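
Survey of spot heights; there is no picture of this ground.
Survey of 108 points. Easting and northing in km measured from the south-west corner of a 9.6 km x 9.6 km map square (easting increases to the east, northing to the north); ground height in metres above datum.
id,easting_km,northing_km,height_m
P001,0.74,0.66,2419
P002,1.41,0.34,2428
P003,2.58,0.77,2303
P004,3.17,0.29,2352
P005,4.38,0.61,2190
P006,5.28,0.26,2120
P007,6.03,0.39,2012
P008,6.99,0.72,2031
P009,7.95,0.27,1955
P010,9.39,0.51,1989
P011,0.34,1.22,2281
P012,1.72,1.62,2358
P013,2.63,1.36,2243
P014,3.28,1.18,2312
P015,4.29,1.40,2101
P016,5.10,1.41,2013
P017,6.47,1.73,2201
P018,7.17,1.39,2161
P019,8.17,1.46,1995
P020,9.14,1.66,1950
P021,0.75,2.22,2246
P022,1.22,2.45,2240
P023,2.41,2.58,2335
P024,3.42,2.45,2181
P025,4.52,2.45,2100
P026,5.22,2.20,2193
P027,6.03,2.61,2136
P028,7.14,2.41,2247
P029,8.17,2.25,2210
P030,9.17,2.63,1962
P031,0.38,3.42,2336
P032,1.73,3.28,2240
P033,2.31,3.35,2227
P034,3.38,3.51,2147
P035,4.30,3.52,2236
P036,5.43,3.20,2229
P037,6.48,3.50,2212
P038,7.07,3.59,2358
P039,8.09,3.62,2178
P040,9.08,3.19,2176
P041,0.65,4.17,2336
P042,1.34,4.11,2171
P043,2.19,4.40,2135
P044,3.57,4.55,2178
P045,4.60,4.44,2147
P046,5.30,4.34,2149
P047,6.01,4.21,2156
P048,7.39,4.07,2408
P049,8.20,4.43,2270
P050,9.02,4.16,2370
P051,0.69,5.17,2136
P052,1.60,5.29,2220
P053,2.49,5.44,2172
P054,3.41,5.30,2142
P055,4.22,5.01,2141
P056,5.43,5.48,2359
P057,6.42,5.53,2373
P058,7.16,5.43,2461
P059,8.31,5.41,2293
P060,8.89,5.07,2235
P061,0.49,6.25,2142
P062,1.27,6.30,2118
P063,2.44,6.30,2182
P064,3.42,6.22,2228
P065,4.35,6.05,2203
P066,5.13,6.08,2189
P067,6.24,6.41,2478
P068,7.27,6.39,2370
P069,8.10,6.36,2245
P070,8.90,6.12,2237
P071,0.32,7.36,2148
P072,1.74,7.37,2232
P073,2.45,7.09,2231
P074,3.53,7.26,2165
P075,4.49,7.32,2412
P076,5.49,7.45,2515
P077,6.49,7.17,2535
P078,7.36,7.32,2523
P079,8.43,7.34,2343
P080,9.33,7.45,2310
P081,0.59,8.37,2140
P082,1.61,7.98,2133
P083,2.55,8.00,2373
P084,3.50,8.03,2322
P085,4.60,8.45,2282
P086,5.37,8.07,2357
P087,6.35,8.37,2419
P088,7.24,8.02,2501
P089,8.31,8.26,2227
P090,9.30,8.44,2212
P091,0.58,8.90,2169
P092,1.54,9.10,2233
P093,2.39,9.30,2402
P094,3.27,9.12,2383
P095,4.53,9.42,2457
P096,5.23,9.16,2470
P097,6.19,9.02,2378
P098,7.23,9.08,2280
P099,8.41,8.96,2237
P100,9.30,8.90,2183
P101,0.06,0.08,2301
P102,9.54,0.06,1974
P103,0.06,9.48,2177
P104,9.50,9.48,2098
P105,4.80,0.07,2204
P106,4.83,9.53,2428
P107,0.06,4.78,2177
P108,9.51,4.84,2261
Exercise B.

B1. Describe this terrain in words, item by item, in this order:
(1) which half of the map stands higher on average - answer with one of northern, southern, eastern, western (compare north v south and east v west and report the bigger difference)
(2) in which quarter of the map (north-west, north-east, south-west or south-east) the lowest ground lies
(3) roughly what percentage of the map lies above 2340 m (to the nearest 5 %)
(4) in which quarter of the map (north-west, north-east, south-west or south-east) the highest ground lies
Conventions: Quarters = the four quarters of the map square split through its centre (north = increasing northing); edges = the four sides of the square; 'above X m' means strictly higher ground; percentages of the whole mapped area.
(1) Taken as a whole, the northern half is higher than the southern.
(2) The lowest point lies in the south-east quarter of the map.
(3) Ground above 2340 m makes up about 25 % of the sheet.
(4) Look to the north-east quarter for the highest ground.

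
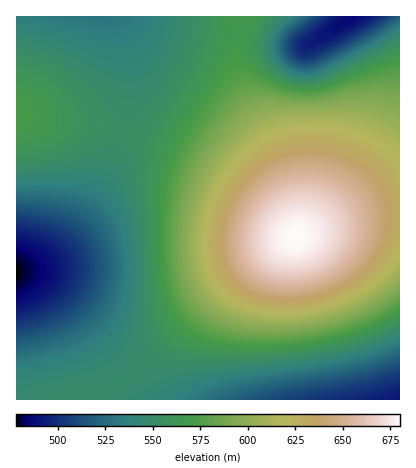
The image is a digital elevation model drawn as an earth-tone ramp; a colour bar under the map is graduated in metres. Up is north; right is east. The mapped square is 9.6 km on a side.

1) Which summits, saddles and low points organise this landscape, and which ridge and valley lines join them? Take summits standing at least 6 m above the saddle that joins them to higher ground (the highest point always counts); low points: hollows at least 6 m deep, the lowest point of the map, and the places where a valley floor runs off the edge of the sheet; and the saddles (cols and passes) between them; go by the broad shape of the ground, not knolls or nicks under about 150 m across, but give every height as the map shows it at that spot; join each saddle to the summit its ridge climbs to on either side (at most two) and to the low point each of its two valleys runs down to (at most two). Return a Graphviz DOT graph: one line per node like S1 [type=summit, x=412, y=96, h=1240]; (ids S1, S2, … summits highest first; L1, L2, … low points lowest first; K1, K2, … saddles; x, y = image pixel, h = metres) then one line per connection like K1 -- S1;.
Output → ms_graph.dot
graph terrain {
  S1 [type=summit, x=296, y=236, h=680];
  S2 [type=summit, x=18, y=116, h=571];
  L1 [type=low, x=18, y=272, h=478];
  L2 [type=low, x=352, y=18, h=487];
  L3 [type=low, x=398, y=400, h=491];
  L4 [type=low, x=96, y=16, h=529];
  K1 [type=saddle, x=238, y=36, h=567];
  K2 [type=saddle, x=120, y=134, h=552];
  K3 [type=saddle, x=126, y=376, h=548];
  K1 -- S1;
  K1 -- L2;
  K1 -- L4;
  K2 -- S1;
  K2 -- S2;
  K2 -- L1;
  K2 -- L4;
  K3 -- S1;
  K3 -- L1;
  K3 -- L3;
}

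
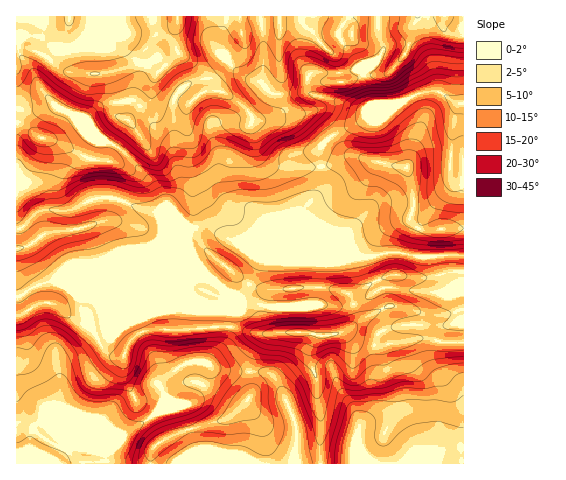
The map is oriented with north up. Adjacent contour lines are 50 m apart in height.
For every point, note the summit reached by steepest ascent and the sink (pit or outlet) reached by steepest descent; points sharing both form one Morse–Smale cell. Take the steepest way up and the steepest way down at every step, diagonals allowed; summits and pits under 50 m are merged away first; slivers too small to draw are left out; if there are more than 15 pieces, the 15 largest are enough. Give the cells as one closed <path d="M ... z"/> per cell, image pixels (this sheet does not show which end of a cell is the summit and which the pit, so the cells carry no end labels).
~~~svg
<path d="M155 77l-5 20-21 21-20 39 2 5 13 4 9 8 0 9-7 20 17 7 15 2 34 16 19 0 20 12 40 15 86 1-6-5-11-16-20-10-15-11 1-6 16-22-1-20-21 2-29-4-10-10-10-29 2-6-1-3-11-12-21-13-14 0-16 11-4 0-22-11-6-6z"/><path d="M279 16l-262 0-1 93 17 1 21-5 33 16 15 19-4 3-4 15 0 17 4 21 27 6 7-14 1-14-9-8-13-4-2-5 20-39 21-21 5-20 3 8 6 6 16 9 10 2 11-9 12-3 4-10 25-24 3-6-2-19 21-7 15 0z"/><path d="M208 227l-16 1-6 9-68 69-12 27-10 4 12 16 8 4 7 0 6-15 8-8 18-5 30 1 46-4 24 7 12 0-5-12 0-16 4-10 5-5 6-1 37-2 33 5 6 9 5 14-2 9 9-7 25-12 38 10 18 0 18-7-1-53-49 1-19-4-27 6-15-3-82 0-40-15z"/><path d="M231 326l-46 4-30-1-11 2-15 11-6 15-7 0-8-4-12-16-14 13-16 8-7 9 1 19-3 19 8 19 1 22 4-1 18-17 15-7 14-15 40-22 2 1 12-12 17-11 14-1 16 9 31 2 4-17 9-18 6-3-19-2z"/><path d="M347 332l-31 4-6 15 0 9 7 21 0 19 3 14 1 50 110 0 10-12 8-3 15-2-1-105-16 1-28-5-41 8-18-4z"/><path d="M312 16l-32 0-1 8-15 0-21 7 2 19-3 6-25 24-4 9-3 1 15 3 24 19 4 7-2 6 10 29 6 8 11 4 43 0-2-16 9-12 37-20 33-14-27 1-8-31-16 7-7 0-3-21-22-25z"/><path d="M435 91l-18 3-84 41-14 15 1 15 2 1 7-1 19-8 13 0 14 5 29 4 4 5 6 29-4 21 7 6 11 4 35-3 1-124-6 0z"/><path d="M361 157l-13 0-26 10 0 19-17 24 3 7 32 18 11 16 6 5 11 2 25-6 21 4 50-1-1-27-35 3-11-4-7-6 4-21-8-32z"/><path d="M202 361l-14 1-9 5-20 18-2-1-25 15-8 2-21 20-15 7-20 18-27-24-8 5-16-4-1 40 134 1 1-12 6-8 11-7 21-7-8-25 6-1 6-4 14-26 2-10z"/><path d="M54 105l-21 5-17 0 0 68 20 7 7 7 5 15 2 3 16 1 33-14-5-22 0-17 4-15 4-3-15-19z"/><path d="M127 203l-7 11-9 6-10 1-25 9-30 3-18 13-11 2-1 29 6 15 2 2 12-8 19-5 76-32 23-3 37-17-22-12-30-9z"/><path d="M24 294l-8 4 0 125 17 4 8-5 23 21 1-19-8-19 2-10 0-23-2-11 6-10 17-12 7-12 0-5-2-4-10 1-5-2-18-14-19 2z"/><path d="M264 372l-15 0 0 26-15 16-10 6-35 10 7 21 33 13 65-1 2-38-18-42-7-9z"/><path d="M444 16l-26 0-5 10-5 22-14 20-9 6-21 1 7 30 28-1 18-10 14-3 8 1 19 12 6-1 0-68-17-3-4-7z"/><path d="M305 332l-26 0-14 2-13 23-3 14 22 3 10 14 15 37-2 38 26 1 0-50-3-14 0-19-7-21 2-16 6-9z"/>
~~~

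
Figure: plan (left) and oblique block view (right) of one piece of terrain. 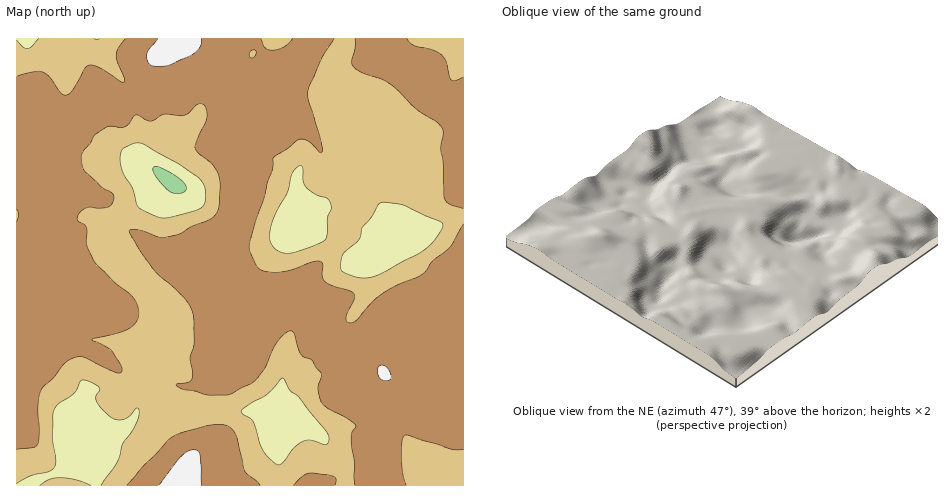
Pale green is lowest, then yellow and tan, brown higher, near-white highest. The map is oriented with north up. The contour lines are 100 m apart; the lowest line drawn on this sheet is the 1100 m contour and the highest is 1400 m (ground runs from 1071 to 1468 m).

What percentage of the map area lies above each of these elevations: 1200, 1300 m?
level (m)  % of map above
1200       89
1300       53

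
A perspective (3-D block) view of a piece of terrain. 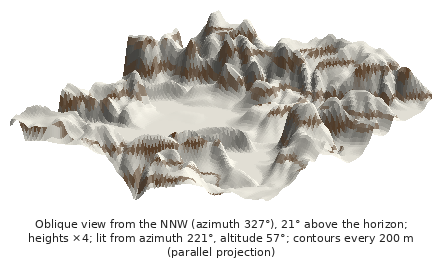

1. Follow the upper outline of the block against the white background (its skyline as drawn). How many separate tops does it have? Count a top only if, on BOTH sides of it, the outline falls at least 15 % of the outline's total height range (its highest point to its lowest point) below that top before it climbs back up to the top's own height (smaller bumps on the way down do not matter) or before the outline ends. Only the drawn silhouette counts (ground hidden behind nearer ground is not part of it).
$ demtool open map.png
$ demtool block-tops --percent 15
2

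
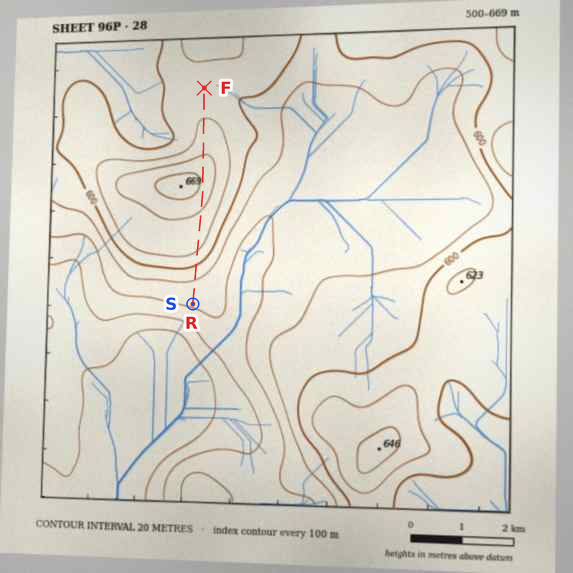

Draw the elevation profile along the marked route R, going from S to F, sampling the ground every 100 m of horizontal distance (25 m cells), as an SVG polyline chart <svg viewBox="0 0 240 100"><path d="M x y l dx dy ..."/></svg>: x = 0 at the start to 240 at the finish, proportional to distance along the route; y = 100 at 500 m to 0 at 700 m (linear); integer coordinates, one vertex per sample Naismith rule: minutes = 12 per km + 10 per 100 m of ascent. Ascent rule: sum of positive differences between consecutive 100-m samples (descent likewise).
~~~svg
<svg viewBox="0 0 240 100"><path d="M0 69l5-2 6-2 5-1 5-2 6-2 5-3 5-3 6-4 5-3 5-4 6-3 5-2 5-2 6-1 5-1 5 0 6-1 5-1 5-1 6-2 5-2 5-2 6-1 5-1 5-1 6 0 5 0 5 2 5 1 6 3 5 2 5 2 6 2 5 2 5 1 6 1 5 0 5 1 6 1 5 2 5 1 6 1 5 0 5 1 6 0"/></svg>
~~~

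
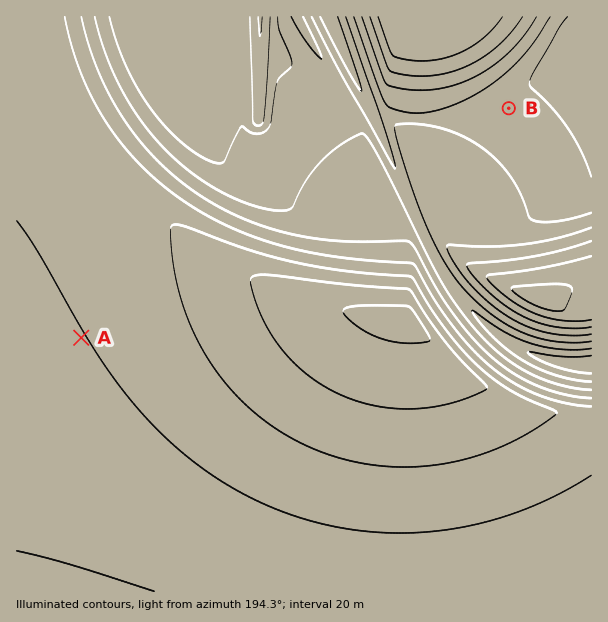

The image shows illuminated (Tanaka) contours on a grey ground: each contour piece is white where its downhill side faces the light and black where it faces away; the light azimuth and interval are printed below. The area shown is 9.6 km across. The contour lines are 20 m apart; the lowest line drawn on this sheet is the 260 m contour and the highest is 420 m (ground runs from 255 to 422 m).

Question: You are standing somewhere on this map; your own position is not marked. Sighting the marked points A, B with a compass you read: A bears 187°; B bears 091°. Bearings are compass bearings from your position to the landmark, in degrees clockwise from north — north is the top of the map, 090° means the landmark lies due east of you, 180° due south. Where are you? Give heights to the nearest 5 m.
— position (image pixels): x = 110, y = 101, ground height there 335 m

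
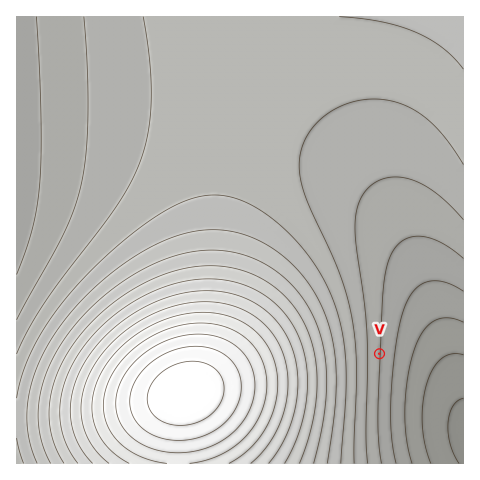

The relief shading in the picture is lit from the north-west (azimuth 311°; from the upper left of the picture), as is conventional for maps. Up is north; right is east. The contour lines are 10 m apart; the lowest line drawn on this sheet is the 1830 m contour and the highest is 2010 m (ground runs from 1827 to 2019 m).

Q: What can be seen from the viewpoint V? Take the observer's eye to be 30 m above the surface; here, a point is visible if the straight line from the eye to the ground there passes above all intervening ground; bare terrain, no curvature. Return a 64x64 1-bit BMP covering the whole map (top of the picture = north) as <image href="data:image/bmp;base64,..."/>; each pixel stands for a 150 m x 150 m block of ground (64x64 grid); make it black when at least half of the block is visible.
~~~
<image width="64" height="64" href="data:image/bmp;base64,Qk0+AgAAAAAAAD4AAAAoAAAAQAAAAEAAAAABAAEAAAAAAAACAAATCwAAEwsAAAIAAAAAAAAA////AAAAAAAAAAAAAH///wAAAAAAf///AAAAAAD///8AAAAAAf///wAAAAAD////AAAAAAf///8AAAAAD////wAAAAAf////AAAAAD////8AAAAAf////wAAAAB/////AAAAAH////8AAAAAf////wAAAAB/////AAAAAH////8AAAAAf////wAAAAA/////AAAAAD////8AAAAAH////wAAAAAP////AAAAAAf///8AAAAAA////wAAAAAB////AAAAAAH///8AAAAAAP///wAAAAAAf///AAAAAAB///8AAAAAAD///wAAAAAAP///AAAAAAA///8AAAAAAD///wAAAAAAf///AAAAAAB///8AAAAAAH///wAAAAAA////AAAAAAH///8AAAAAAf///wAAAAAD////AAAAAAf///8AAAAAB////wAAAAAP////AAAAAB////8AAAAAP////wAAAAA/////AAAAAH////8AAAAA/////wAAAAH/////AAAAAf////8AAAAD/////wAAAAf/////AAAAD/////8AAAAP/////wAAAB//////AAAAP/////8AAAA//////wAAAD//////AAAAf/////8AAAB//////wAAAH//////AAAAf/////8AAAB//////wAAAP//////AAAA//////8AAAD//////w=="/>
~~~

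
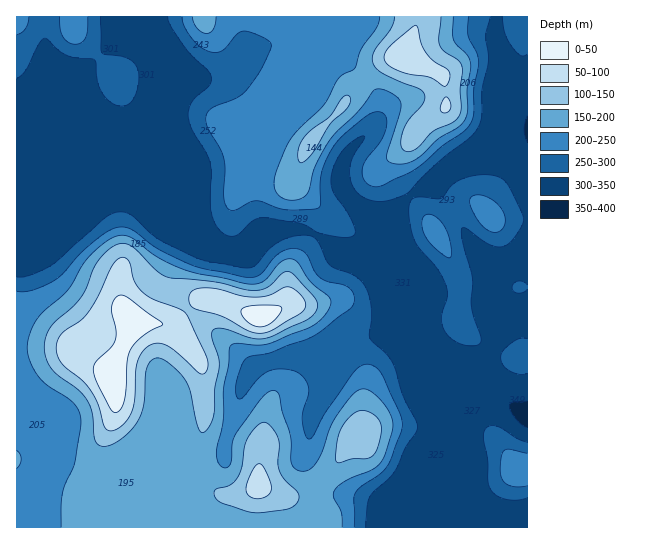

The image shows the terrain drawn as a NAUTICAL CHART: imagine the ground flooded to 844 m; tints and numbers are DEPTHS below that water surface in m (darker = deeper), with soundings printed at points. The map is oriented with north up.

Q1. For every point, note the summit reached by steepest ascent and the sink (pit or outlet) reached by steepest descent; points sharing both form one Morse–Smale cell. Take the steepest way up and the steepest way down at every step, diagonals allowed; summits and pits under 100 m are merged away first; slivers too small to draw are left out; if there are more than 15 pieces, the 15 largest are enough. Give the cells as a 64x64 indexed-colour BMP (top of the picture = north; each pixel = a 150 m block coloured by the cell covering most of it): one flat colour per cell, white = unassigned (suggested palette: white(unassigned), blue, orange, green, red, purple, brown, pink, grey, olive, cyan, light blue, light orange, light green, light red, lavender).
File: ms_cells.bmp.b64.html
<image width="64" height="64" href="data:image/bmp;base64,Qk12CAAAAAAAAHYAAAAoAAAAQAAAAEAAAAABAAQAAAAAAAAIAAATCwAAEwsAABAAAAAAAAAA////ALR3HwAOf/8ALKAsACgn1gC9Z5QAS1aMAMJ34wB/f38AIr28AM++FwDox64AeLv/AIrfmACWmP8A1bDFABEREREREREREREREREREREREREREREREREREREzMzMzERERERERERERERERERERERERERERERERERERETMzMzMRERERERERERERERERERERERERERERERERERERMzMzMxEREREREREREREREREREREREREREREREREREREzMzMzERERERERERERERERERERERERERERERERERERETMzMzMRERERERERERERERERERERERERERERERERERERMzMzMxEREREREREREREREREREREREREREREREREREREzMzMzERERERERERERERERERERERERERERERERERERETMzMzMRERERERERERERERERERERERERERERERERERERMzMzMxEREREREREREREREREREREREREREREREREREREzMzMzERERERERERERERERERERERERERERERERERERETMzMzMRERERERERERERERERERERERERERERERERERERMzMzMxEREREREREREREREREREREREREREREREREREREzMzMzERERERERERERERERERERERERERERERERERERETMzMzMRERERERERERERERERERERERERERERERERERERMzMzMREREREREREREREREREREREREREREREREREREREzMzMRERERERERERERERERERERERERERERERERERERERMxERERERERERERERERERERERERERERERERERERERERERERERERERERERERERERERERERERERERERERERERERERERERERERERERERERERERERERERERERERERERERERERERERERERERERERERERERERERERERERERERERERERERERERERERERERERERERERERERERERERERERERERERERERERERERERERERERERERERERERERERERERERERERERERERERERERERERERERERERERERERERERERERERERERERERERERERERERERERERERERERERERERERERERERERERERERERERERERERERERERERERERERERERERERERERERERERERERERERERERERERERERERERERERERERERERERERERERERERERERERERERERERERERERERERERERERERERERERERERERERERERERERERERERERERERERERERERERERERERERERERERERERERERERERERERERERERERERERERERERERERERERERERERERERERERERERERERERERERERERERERERERERERERERERERERERERERERERERERERERERERERERERERERERERERERERERERERERERERERERERERERERERERERERERERERERERERERERERERERIREREREREREREREREREREREREREREREREREREREREiIhEREREREREREREREREREREREREREREREREREREREiIiIREREREREREREREREREREREREREREiIiIhEREREiIiIhERERERERERERERERERERERERERIiIiIiIiIiIiIiIiIiEREREREREREREREREREREREiIiIiIiIiIiIiIiIiIiIRERERERERERERERERERERIiIiIiIiIiIiIiIiIiIiIhERERERERERIiIiIiIiIiIiIiIiIiIiIiIiIiIiIiIiEREREREREREiIiIiIiIiIiIiIiIiIiIiIiIiIiIiIiIhERERERERESIiIiIiIiIiIiIiIiIiIiIiIiIiIiIiIiIhERERERERIiIiIiIiIiIiIiIiIiIiIiIiIiIiIiIiIiIhEREREREiIiIiIiIiIiIiIiIiIiIiIiIiIiIiIiIiIiIRERERESIiIiIiIiIiIiIiIiIiIiIiIiIiIiIiIiIiIiERERERIiIiIiIiIiIiIiIiIiIiIiIiIiIiIiIiIiIiIiEREREiIiIiIiIiIiIiIiIiIiIiIiIiIiIiIiIiIiIiIiERESIiIiIiIiIiIiIiIiIiIiIiIiIiIiIiIiIiIiIiIhERIiIiIiIiIiIiIiIiIiIiIiIiIiIiIiIiIiIiIiIiIREiIiIiIiIiIiIiIiIiIiIiIiIiIiIiIiIiIiIiIiIhESIiIiIiIiIiIiIiIiIiIiIiIiIiIiIiIiIiIiIiIiERIiIiIiIiIiIiIiIiIiIiIiIiIiIiIiIiIiIiIiIiIREiIiIiIiIiIiIiIiIiIiIiIiIiIiIiIiIiIiIiIiIRESIiIiIiIiIiIiIiIiIiIiIiIiIiIiIiIiIiIiIiIhERIiIiIiIiIiIiIiIiIiIiIiIiIiIiIiIiIiIiIiIiEREiIiIiIiIiIiIiIiIiIiIiIiIiIiIiIiIiIiIiIiIhESIiIiIiIiIiIiIiIiIiIiIiIiIiIiIiIiIiIiIiIiERIiIiIiIiIiIiIiIiIiIiIiIiIiIiIiIiIiIiIiIiIREiIiIiIiIiIiIiIiIiIiIiIiIiIiIiIiIiIiIiIiIRESIiIiIiIiIiIiIiIiIiIiIiIiIiIiIiIiIiIiIiIhERIiIiIiIiIiIiIiIiIiIiIiIiIiIiIiIiIiIiIiIiEREiIiIiIiIiIiIiIiIiIiIiIiIiIiIiIiIiIiIiIiIRESIiIiIiIiIiIiIiIiIiIiIiIiIiIiIiIiIiIiIiIhER"/>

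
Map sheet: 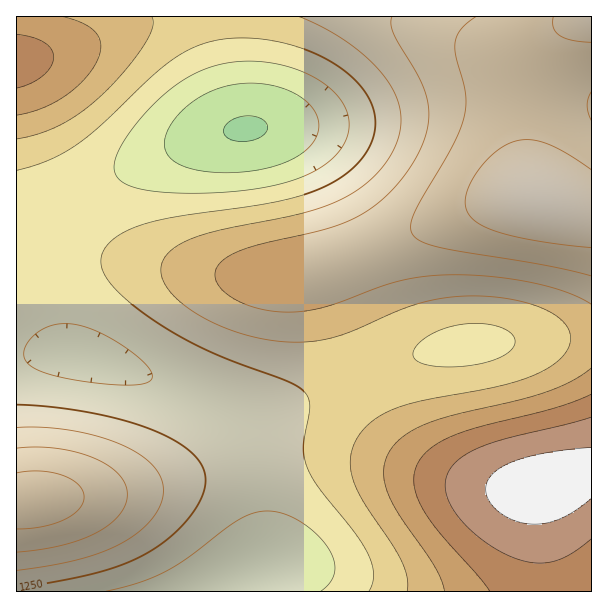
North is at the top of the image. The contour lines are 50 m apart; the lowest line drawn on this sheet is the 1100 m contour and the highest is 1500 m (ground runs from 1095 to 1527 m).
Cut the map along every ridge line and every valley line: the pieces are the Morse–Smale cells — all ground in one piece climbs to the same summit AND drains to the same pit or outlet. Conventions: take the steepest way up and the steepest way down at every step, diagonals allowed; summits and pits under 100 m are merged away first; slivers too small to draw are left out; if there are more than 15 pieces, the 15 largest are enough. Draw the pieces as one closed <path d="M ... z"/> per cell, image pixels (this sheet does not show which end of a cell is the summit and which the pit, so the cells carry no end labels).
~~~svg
<path d="M591 16l-366 0-1 14 8 53 8 36 4 9-2 2-9 0-26 6-55 21-80 39-7 4-11 13-4 12 0 50 6 52 8 21 7 6 28 6 53 18 79 34 12 3 14 0 36-11 94-40 45-14 63-8 96-5z"/><path d="M591 337l-28 0-108 9-35 8-33 10-87 38-34 12-23 1-18-6 17 20 6 15 10 39 7 57-1 27-27 11-5 7 0 6 359 1z"/><path d="M65 352l-49 4 0 235 215 1 1-7 5-7 26-10 2-5 0-23-7-57-10-39-12-24-17-14-48-21-72-25z"/><path d="M224 16l-207 0-1 190 29 0 15-4 69-34 56-24 40-12 17-2 2-2-4-9-8-36z"/><path d="M63 200l-18 6-29 1 1 148 28-3 25 1-6-5-4-9-5-21-5-43 0-50 5-15z"/>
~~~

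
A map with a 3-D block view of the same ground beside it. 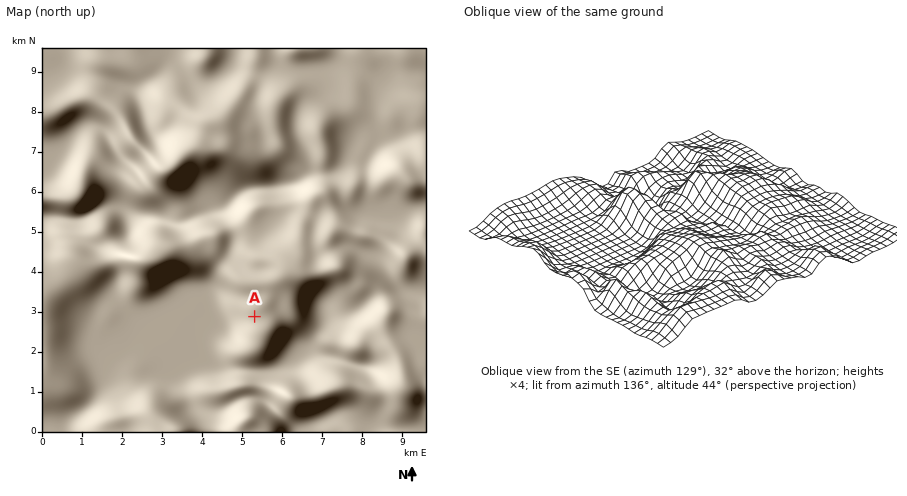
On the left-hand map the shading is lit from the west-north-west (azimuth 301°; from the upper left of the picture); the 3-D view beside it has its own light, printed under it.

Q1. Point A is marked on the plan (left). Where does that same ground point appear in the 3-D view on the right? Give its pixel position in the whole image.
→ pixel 649 252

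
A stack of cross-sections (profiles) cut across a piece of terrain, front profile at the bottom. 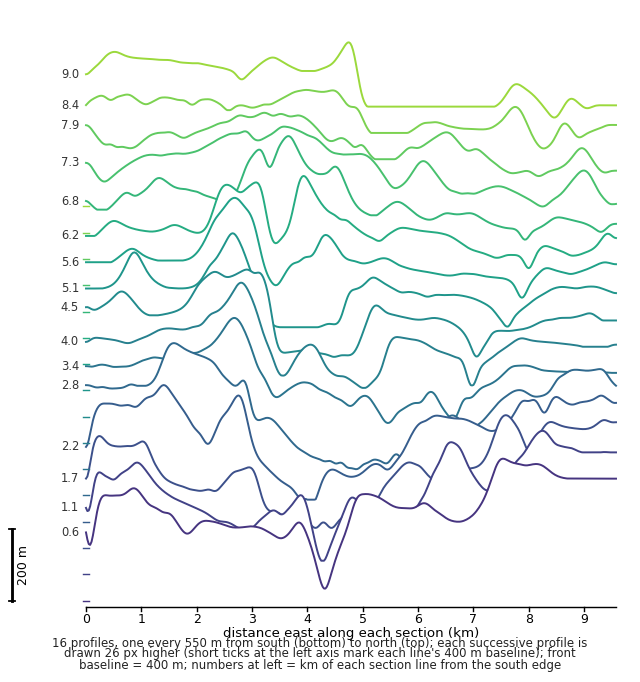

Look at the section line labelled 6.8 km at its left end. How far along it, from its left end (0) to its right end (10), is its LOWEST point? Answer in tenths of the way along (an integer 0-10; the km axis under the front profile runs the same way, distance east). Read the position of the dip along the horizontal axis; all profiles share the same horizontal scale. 8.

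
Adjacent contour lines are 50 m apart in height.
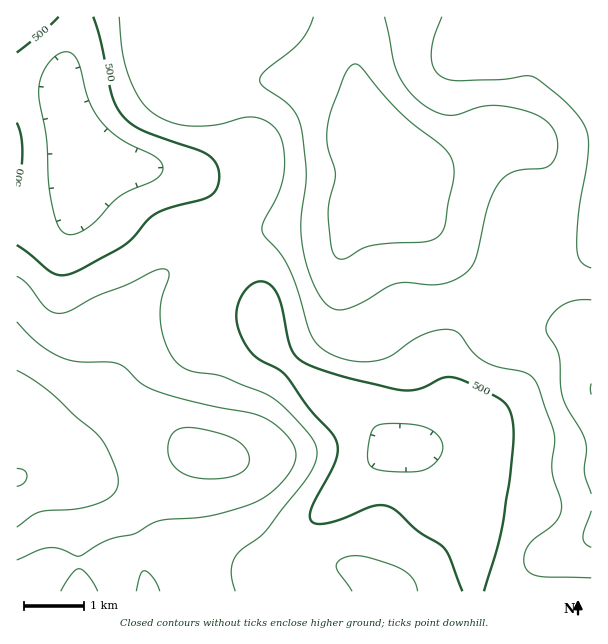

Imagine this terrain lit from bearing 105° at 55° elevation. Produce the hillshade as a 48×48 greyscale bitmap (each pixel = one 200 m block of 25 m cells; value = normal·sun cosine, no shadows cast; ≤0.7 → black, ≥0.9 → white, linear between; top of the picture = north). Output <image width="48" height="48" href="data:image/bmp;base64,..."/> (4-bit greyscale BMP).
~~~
<image width="48" height="48" href="data:image/bmp;base64,Qk32BAAAAAAAAHYAAAAoAAAAMAAAADAAAAABAAQAAAAAAIAEAAATCwAAEwsAABAAAAAAAAAAAAAAABEREQAiIiIAMzMzAERERABVVVUAZmZmAHd3dwCIiIgAmZmZAKqqqgC7u7sAzMzMAN3d3QDu7u4A////AIhmeaqYiaq7u6qZmZmHeJqqvLqGZ4mqmal3eamImaqru7qZmZiIiZmqvLqGVnmaqruYiamImamru7qpmIiIiZmqu7qGRWiJmcupmqqZmqmqu7u6mHd4iZmqqqqGRFZ3iMu6qqqpmqmqu7u8uod3eJqqqZqXVFVmZru6qruqqqqqq7vNy5h2d5q6mImYdmVUVaqqqru7qqqqq7vN3bqHZ4q6h3iYh3ZURJmZmqu7upmqqrvO7tyod4mqh3eJiHZUVYiImau7qZmaqrvN7+3Kh4mZh2eIiHZVVoiIiau7qYiZqqvN7//cqIiYh2d4iHVVVpiIiau6mHiJqqu83v/tupiIh2Z4h2VEVpmZmau6h3eJqqq7zu7ty6mIh3Z3h2VEVqmZmqu6hmeJmaqrzd3dy6mYh3d4h2VUVaqqqqqph2eImZmrzMzLu6qZiHd4h2VUVZqqqqqph3iIiImbzMu6qZmZmIiIh2VEVZqqqqqpiIiIiIiavMuqmYmamYiIh2QzRZqqqqqpmZmIiJmavMupiImaqpmIh2QzRaqqmZqqqqmYiZmau7qYiZmrupiIiHVDRaqqmZmaq6qZmaqqqZiImaq7uph4mYdUVaqpmIiau7qZmqqph3d4qru7uYd4mZhmZrqpiIiau7qqqrqYZVZ5q7u7qYd3iZh3d7upiIiZq7qqqrqXVEaJqru7qod3eIh3iLuoh4iZq7u6qruXQ0aJqqq7uqmId3d3iLuod3iZqru6qruXQzaKqqqqqqqZh3ZniLuodniImru7qruXQjaKuqqqqruqmYd3eLuodmd4iau7qrqWQjaKu7qZqru6qZiIiLupdmZ3eJq7uqqWQjWKu7qpmru6qpmZmaupdlVmd4mqqqqGQzWKq7qpqry7qZmru6uphlVWZ4iZmqmHUzWJqqqqq8zLqYms3Lu6h2ZVZniIiIiHVEV5mZmqq8zLqIis3bu6mHZlZniIh3d2VEV4mZmaq8zcqYis7sy6mHdlZniIh3ZlVEV4mZmqq7zcuYis7szLmIdmZmeIiHZlQzRniZmqq7zMuYis3t3LmYh3ZmZ3iHdlQzRniJmqq7zMupms3d3LqYiHdmZ3eIdlQzRniImaq7vMupms3d3bqZiIh2Z3eIh1QzVniImaq7u7uqq83d3cqZiIh3eIiJh1MjV4iImaqqqqqqq83d3cqYd3d3iZmamGQjVoiJmqqpmZqqvM3d3cqHZmd4iaqqmGQzVoiJqqqYeImau8zN3bl2VVZ4maq7qHZVVniZq7qXZniZq7u8zKhlRFZ3iaqqqHdmZ3iau7qXZniJmru8zKhkRFZ3iZqqmId3d3ibzLqYd3iJmqu8zKhkM0Z4iZmZiId3d4mszLqYiIiJmqqszKhkM0aImZmYd3d3d4m83LupmIiImqqs3LhkMkaJmZmYdmZ3d4m83MuqmYiImqqszblkMkaJmqqph2ZmZ3m8zMu6qYiImaqrzMp1M0aJqqqql2ZmZnm8y7u7qZmIiZmbvMqGQ0aJqquqmHZWZnm8y7vLqpmYmZmQ=="/>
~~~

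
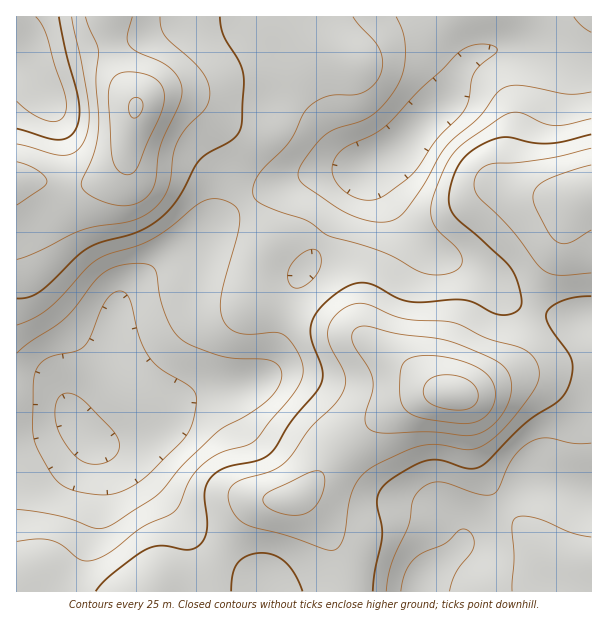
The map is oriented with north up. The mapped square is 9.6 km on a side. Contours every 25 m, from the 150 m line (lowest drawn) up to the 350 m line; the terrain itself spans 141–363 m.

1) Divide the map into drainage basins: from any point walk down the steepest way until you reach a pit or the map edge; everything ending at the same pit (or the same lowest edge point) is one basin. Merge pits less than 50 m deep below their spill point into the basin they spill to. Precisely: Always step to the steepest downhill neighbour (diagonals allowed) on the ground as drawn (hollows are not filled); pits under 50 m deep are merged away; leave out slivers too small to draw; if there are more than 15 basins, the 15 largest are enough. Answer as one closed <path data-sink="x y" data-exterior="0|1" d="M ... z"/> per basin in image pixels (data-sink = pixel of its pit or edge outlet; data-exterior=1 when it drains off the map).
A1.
<path data-sink="83 432" data-exterior="0" d="M170 100l-21 0-9 3-4 4-10 52-5 8-13 9-18 8-18 3-40-7-16 0 0 411 328 1-1-14-7-29-22-34-16-18 18-17 20-27 35-29 45-26 18-6 10 0-16-8-32-26-37-22-95-29-12-8 1-27 11-27-2-14-21-34-39-78-13-11z"/><path data-sink="369 167" data-exterior="0" d="M591 16l-483 0 0 7 12 51 16 31 13-5 21 0 24 10 14 18 33 69 13 19 10 20 0 9-11 27-1 27 12 8 95 29 46 28 32 26 7 2 20 2 16-8 23-14 15-16 11-26 11-39 18-39 12-43 11-13 11-4z"/><path data-sink="420 591" data-exterior="1" d="M591 193l-10 3-11 13-12 43-18 39-11 39-11 26-15 16-35 20-40 2-44 21-42 31-26 34-18 17 16 18 22 34 9 43 247-1z"/><path data-sink="26 62" data-exterior="0" d="M107 16l-91 1 1 163 15 0 39 7 13-1 24-10 9-6 7-8 12-58-16-30-8-26z"/>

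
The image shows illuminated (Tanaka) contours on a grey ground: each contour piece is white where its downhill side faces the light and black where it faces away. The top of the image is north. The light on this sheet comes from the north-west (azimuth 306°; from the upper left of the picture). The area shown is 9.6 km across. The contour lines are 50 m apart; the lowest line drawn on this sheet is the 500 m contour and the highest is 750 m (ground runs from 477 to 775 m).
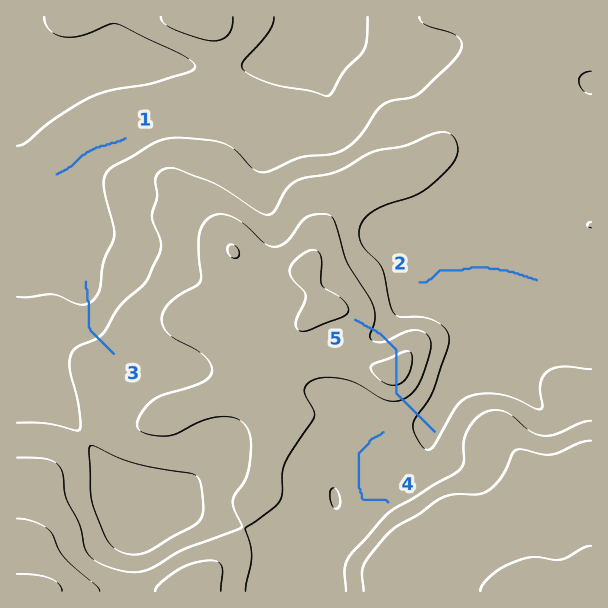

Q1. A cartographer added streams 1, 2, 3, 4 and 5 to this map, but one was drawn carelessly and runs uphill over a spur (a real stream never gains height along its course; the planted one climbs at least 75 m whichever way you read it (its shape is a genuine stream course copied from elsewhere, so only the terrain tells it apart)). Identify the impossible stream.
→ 5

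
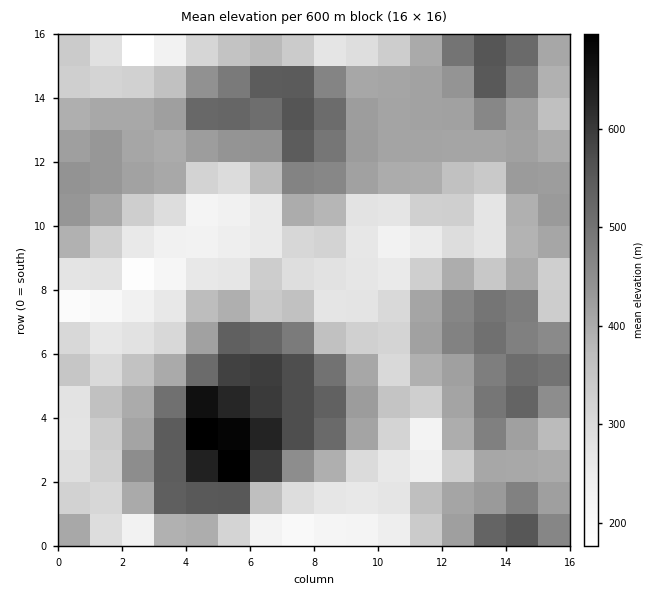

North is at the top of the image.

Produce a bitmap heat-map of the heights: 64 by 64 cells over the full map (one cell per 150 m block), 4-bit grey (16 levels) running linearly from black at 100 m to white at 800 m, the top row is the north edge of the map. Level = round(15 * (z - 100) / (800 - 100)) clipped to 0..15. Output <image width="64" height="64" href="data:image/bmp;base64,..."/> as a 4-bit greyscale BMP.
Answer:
<image width="64" height="64" href="data:image/bmp;base64,Qk12CAAAAAAAAHYAAAAoAAAAQAAAAEAAAAABAAQAAAAAAAAIAAATCwAAEwsAABAAAAAAAAAAAAAAABEREQAiIiIAMzMzAERERABVVVUAZmZmAHd3dwCIiIgAmZmZAKqqqgC7u7sAzMzMAN3d3QDu7u4A////AHd2VEQyETRWZmVUREMzMyIiMzMzM0RFZnd5qqqqqoh3d3ZURDITVnd2ZlREMyIiIiIiIzMzNEVWZ3eaqqqqmHd3dlREMjV3d3d2ZUQzERIiIiIiIzMzRVZnd4mqqqqZd3ZmZUQzRnh3d3d2VEMyIjMzMzMjMzRFZnd3eJqqqph3ZVVVRERniJmYiIdlREMzNERDMzMzRFZmd3d3iZqZh3dlRERERWiaqqqqqYdlREREREREREREVmZ3d3d4iZh3d2REREVWiaqqqqu8uodlRERERERERERWZnd3d3d4h3d3VERUVmiaqqqqq83cuHZmVEREREREREVWZ3d3d3d3d3dURERWeZmqqqq7zd3Kh3d2VERERERERERWd3d3d3d3dlRERFZ4iImqu7zN3dyXd3d2VERERDMzNEVmd3d3d3d2REREVnd3iavMzN3d3bmHiZh2VEREMzIzNEVnd3Znd3ZERERWd3d5q8zN3d3dypmZqYdmVERDMhI0RWZ3Zmd3ZURERFZ3d3mr3d3d3dzLqqqpmHdmVEMyETRmZnd2d3dlREREVnd3eazd3d3dzLu6qqqYd3dkRDISRniId3d3d2REREVmd3d5rN3d3cy7u7qqqph3d2VEMzNXiqmYd3d3ZERERWd3d3mrzd3czLu6qqqqmHd3dlRERFd5qqmHd3dkRERFZ3d3eavN3cy7u6qqqqqYd3d2ZURFZ3eJqpiHd2VDREZmd3d5qs3dy7u7uqqqqpmHd3ZVRFZnd3iaqZmIdkRERWZmZ3iavN3Lu7u6qqqqmXd3dlRFVnd3d4mqqZmGVEVWZmZmd5qrzMu7u7u7qqqYd3dlREVmd3d3iaqqqYdUVVVmZmZneJq7u7u7u7uqqph3d2REVmd3d4iImqqql2ZVRFVmZmZ3iaqru7u7qqqql3d2VERWd3d3iIiJqqqXd2REREVmZnd4mqq7u7uqqqmHd3ZERWd3d3eImIiZmYd2VERERVVVZ3eJqqqqqqqqmHd3ZkRGZ3d3eImZiIiId3ZEREREVVVWd3mqqqqqqpiHdmZlREZ3d3eIiZmYd4h3dURERERERFVneJqqqqqqh3dlVVREVnd3eImZmZiHiIdkRERERERERWZ3maqpmZmHZkRFVERWd3eImZmZmIiJh1QzQzNEREREZneJmYd3iHZURERERVZ3d4iZmZmYiJh2QzMyI0Q0RERWd3iHdmZ3ZURERERFVnd3eIiZmYiJh1QyIiEjMzM0RFZ3d3ZlVWdkRERERERWd3eIiJmZmJl2QxERESIzMjNEVmd3ZURGdlREREREREVnd4iIiZmYiHVCERIjMiIiI0RFVmVURFZ2RERERERERFZ3h4iIiIh3ZUIiMzMzIREjNEREREREZ2VERERERENERnd3d3d3d3d1QzNEREMhERI0REREREVmVEREREREMzRFZ3d3ZmVnd3ZEREVUQzIREjMzMzNERWVEREREREMzM0RWZmZVRFZ3ZUREVVVEMyISIjMzM0RFVEREREREQzMzNERVVUREVndlRFVVVURDMiIjMzM0REREREVUREREMzMzRERERERWd3ZlZmZVVEQzIjMzMzM0RDNEVVVEREQzMiM0RERERFZ3d3Z3dlVUREMzMzMjMzMzM0RWZVREQzMyI0RERERERnd3d3d3ZVVERERDMyIiMzMjRWZmVEQzMyM0RFVURERWd3d3d3d2ZUREREMzIhIzMyNGd3ZURDMyM0RFZlRERFZ3d3d3d3d2VEREQzMiIjQzNFZ3d2VDMzNERFZmVEREVnd3d3d3d3dmVVREMyIjNDM0Z3d3ZURERERFVmVERERWd3d3d3d3d3dmZlRDMzNEQ0Z3d3dmVVVVVVVmZURERFd3d3d3d3d3d3d3ZURDREREV3d4d3dmZmZmZmZlRERFZ3d3d4d3d3d3d3d2VEREREVnd4iId3d3d2ZmZ2ZURFZ3h3d4eHd3d3d3d3dlVVVEVnd4mZmId3d3dnd3d2VVZneHd3d3h3d3d3d3d2ZmZlRnd3iamYiHd3d3d3d3dmZnd3d3d3d4h3d3d3dmZnd2ZWd3iaqpiId3d3d3d3d3d3d3d3d3d3eId3d3dmZnd3d3d3iaqqmId3d3d3d3d3d3d3d3dmd3d3h3d3d2Znd4mHd3eaqqmYh3d3d3d3d3d3d3d3d2Z3d3d3d3d3Z3d4mph3eJqqqZh3d3d3d3d3d3d3d3d3ZmZnd3d3d3d3d3iaqYeJqqqpmId3d3d3d3d3d3d3d3dlVmd3d3Z3d3d4maqph4mqqqqZh3d3d3d3d3d3d3d3dmVWZmd3Zmd3d4mqqqmHmqqqqpmHd3d3d3d3d3iZh3d2VVZmZmZmZ3d3iqqqqYiaqqqqmYd3d3d3d3d3iZqYd3dmZmZlVmZmd3eJmqqpmaqqqqqZh3d3d3d3d3eJqqmYd2ZmVVVVVVZmZ3eIiZmaqqqqqph3d3d3d3d3d5qqqph3dmVURERFRERWZmd3iJmqqqqph3d3d3d3d3d3iqqpmHd2ZERERERDIkRVVmZ3iJmqmYdmZmZmZ3d3d3eKqqmHd3ZURERERDERNERFVmd3eIiHZURVVVVmd3d4iJqqqZh3dlVURERDIREzRERVZmd3dmVEREREVVZmd3iZqqqqmYd2ZmZUREMRESNERVVVVmZVREQzNERERVZnd4mqqqqph3dnZmVEQyERNEVVVVRERERDMzMzMzNEVWZ3eKqqqqqYd3"/>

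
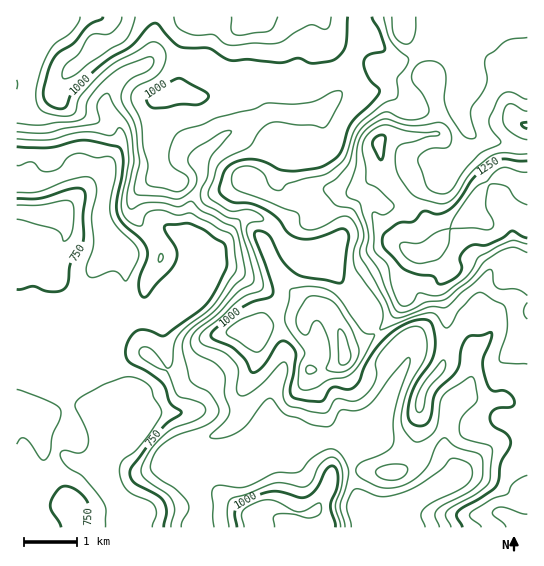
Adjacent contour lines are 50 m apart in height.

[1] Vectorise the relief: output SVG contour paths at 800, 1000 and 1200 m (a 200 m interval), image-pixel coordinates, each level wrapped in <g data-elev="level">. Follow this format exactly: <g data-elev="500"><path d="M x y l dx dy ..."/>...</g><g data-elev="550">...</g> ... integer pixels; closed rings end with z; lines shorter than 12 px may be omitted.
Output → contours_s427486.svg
<g data-elev="800"><path d="M159 262l4-3-1-5-3 1z"/><path d="M17 219l38 10 5 4 3 8 2 0 4-3 3-5 2-20-1-9-6-4-28 5-22 0"/><path d="M17 139l33 1 21-6 14-2 25 4 4-2 4-6 3 0 5 9 3 20-8 48 1 8 5 7 7 5 7 1 5-12 5-3 11-1 16 5 12-2 29 16 10 4 4 4 4 28-1 6-23 35-27 21-8 8-4 8-1 18-3 6-4 0-11-14-6-5-7-1-3 4 1 4 4 4 23 13 11 24 21 6 4 3 2 4-1 5-4 4-26 10-11 8-13 14-9 17 0 6 3 5 23 16 5 7 3 9-4 17"/></g><g data-elev="1000"><path d="M335 527l-5-22 7-16 1-12-1-7-4-4-7 4-9 18-10 9-6 1-19-6-11-1-12 4-18 8-4 4-2 4 2 16"/><path d="M152 107l13 1 16-4 17 1 8-4 3-6-4-4-23-12-4-1-18 9-12 8-1 6z"/><path d="M103 17l-2 2-12 6-15 18-15 9-6 7-5 11-5 21 1 8 6 7 9 3 6-2 8-16 20-19 17-14 21-12 16-18 7-5 4 1 12 15 9 7 7 2 23 0 21 12 19-1 32 4 17-5 16 5 19-3 10-9 3-9 2-25"/><path d="M372 17l7 13 6 19-2 2-16 5-3 3 0 6 5 13 10 11 0 4-7 9-21 21-9 26-4 7-17 11-27 4-15-2-12-6-9-3-9-1-10 2-8 3-5 5-7 20 3 6 8 6 21 3 17 7 11 8 9 14 9 5 14 1 30-10 5 1 3 8-6 43-2 2-3 0-35-6-6-3-15-13-13-26-6-3-6-1-3 3 1 4 16 43 2 13-4 4-16 4-15 8-24 20-3 5 3 4 16 7 6 4 9 9 5 11 3 3 5-2 5-5 16-24 4-1 4 1 7 7 2 5-6 35 1 6 6 4 22 3 4-2 6-10 4-3 16 2 6-3 4-5 6-15 8-13 9-12 11-10 20-10 9-2 7 2 3 4 3 9-1 19-4 10-16 24-4 11-2 12 0 7 2 4 4 4 7 1 5-2 4-5 4-21 3-7 16-16 5-6 3-20 5-10 4-3 11-1 10-3 0 7-8 22 0 8 3 12 5 9 15 1 6 6 3 5-1 3-3 2-12 1-5 2-3 4-1 5 3 7 15 9 3 8-10 19-2 17-4 8-16 12-17 9-5 5 0 4 5 10"/></g><g data-elev="1200"><path d="M527 154l-25-1-11 3-20 17-17 25-7 5-6 1-22-6-7-4-14-19-3-14 1-11 5-5 25-8 12-1 1-3-2-2-11 2-16-2-21-6-6 0-8 3-7 6-4 7-2 6 4 20 0 15 12 7 16 16-1 4-7 5-4 1-7-3-2 1 1 34 2 6 11 12 5 24 5 10 4 6 4 1 5-2 9-11 16 3 10-3 22-17 12-19 20-11 14-6 14 4"/><path d="M527 111l-4-1-9-5-5-1-4 4-2 10 1 7 4 5 10 7 9 3"/></g>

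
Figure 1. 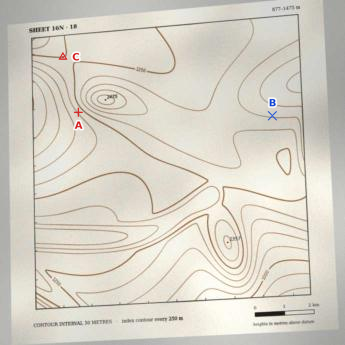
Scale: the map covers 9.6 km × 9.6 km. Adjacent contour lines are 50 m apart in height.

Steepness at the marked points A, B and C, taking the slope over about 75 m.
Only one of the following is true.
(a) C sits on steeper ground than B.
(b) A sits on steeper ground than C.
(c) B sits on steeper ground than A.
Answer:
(b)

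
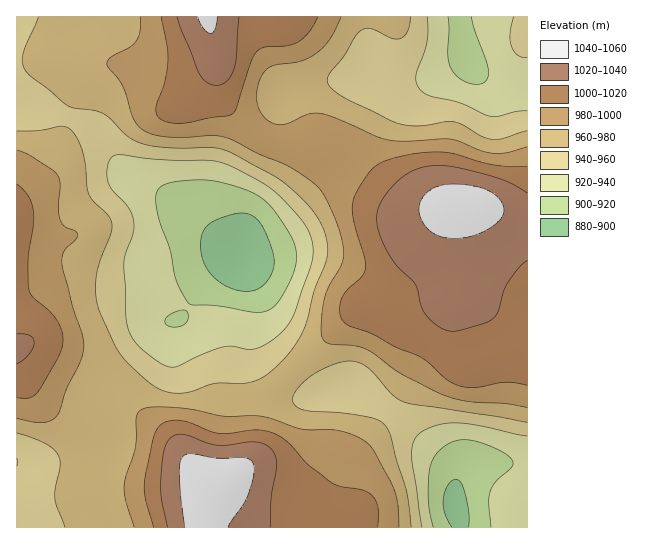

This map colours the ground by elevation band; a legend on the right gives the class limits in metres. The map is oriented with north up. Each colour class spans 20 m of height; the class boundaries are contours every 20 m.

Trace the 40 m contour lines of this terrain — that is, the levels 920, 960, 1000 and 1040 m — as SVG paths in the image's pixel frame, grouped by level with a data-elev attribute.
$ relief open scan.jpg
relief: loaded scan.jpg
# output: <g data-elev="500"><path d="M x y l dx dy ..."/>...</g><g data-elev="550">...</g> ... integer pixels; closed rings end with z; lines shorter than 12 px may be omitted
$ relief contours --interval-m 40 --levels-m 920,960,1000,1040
<g data-elev="920"><path d="M433 527l-3-16-2-14 1-22 2-12 5-9 9-8 9-5 11-1 14 2 17 7 12 6 5 7-1 5-15 14-7 10-1 12 2 24"/><path d="M169 326l-4-4 4-7 12-5 4 0 2 2 1 6-3 6-8 3z"/><path d="M249 312l-31-6-25-1-6-3-11-23-6-29-12-36-2-19 2-5 4-4 11-4 22-2 15 0 16 4 19 5 13 7 11 8 10 13 11 17 5 12 2 12-3 13-11 23-9 12-11 6z"/><path d="M471 17l4 13 13 40 0 7-2 4-8 3-8-1-9-4-6-5-4-7-3-13 1-24-1-13"/></g><g data-elev="960"><path d="M411 527l-5-38-9-28-7-26-4-9-7-5-10-4-28-4-32-2-11-3-5-5 0-6 4-8 8-8 12-9 16-7 12-4 10 1 14 6 24 27 12 7 122 20"/><path d="M17 433l28 10 8 6 5 6 2 11-5 21 0 11 10 29"/><path d="M527 131l-24 7-9 1-12-2-19-12-9-3-9 0-24 4-18-1-12-4-41-20-20-14-3-5 2-7 15-18 15-25 6-3 5-1 21 10 8 1 5-2 3-5 3-15"/><path d="M38 17l-14 33-2 9 1 7 7 9 35 29 8 4 20 2 10 4 7 4 18 19 15 7 28 4 43 0 16 4 51 29 20 16 13 15 7 11 4 11 3 12-1 11-13 34-9 36-7 14-9 12-20 20-10 6-9 3-35 1-24 9-13 1-16-3-13-8-20-18-10-11-21-47-2-15 1-17 4-15 10-25 1-9-4-10-14-13-5-8-5-35-6-19-7-10-8-4-24 4-22 1"/></g><g data-elev="1000"><path d="M378 527l0-20-3-7-4-5-9-5-21-4-10-3-22-18-19-20-12-10-9-3-11-2-29 3-11 0-29-11-14-2-12 3-7 7-3 9-7 34-2 12 1 10 9 32"/><path d="M17 397l13 1 8-6 21-37 4-16-2-10-6-11-6-8-15-12-5-7-1-32 5-33 0-15-4-14-12-13"/><path d="M527 166l-32-1-41-11-17-2-35 4-16 5-11 5-6 7-10 14-5 10-2 8 1 14 12 39 0 12-4 8-17 16-4 8 0 8 2 9 5 6 23 8 25 14 26 10 25 22 10 6 18 3 33-6 20 3"/><path d="M161 17l6 29 1 16-3 19-8 22-1 8 2 6 5 4 16 2 48-7 6-2 4-7 14-46 6-9 8-5 22-1 11-4 11-9 9-16"/></g><g data-elev="1040"><path d="M228 527l15-22 5-11 6-20-1-11-3-3-5-2-28 0-27-4-7 3-4 10 2 28 4 32"/><path d="M447 238l11 0 12-1 12-5 11-6 6-5 4-7 1-7-3-6-12-10-19-6-24-1-8 2-8 4-6 5-4 7-1 7 1 8 4 8 7 6 7 5z"/><path d="M198 17l5 11 7 5 3 0 2-3 2-13"/></g>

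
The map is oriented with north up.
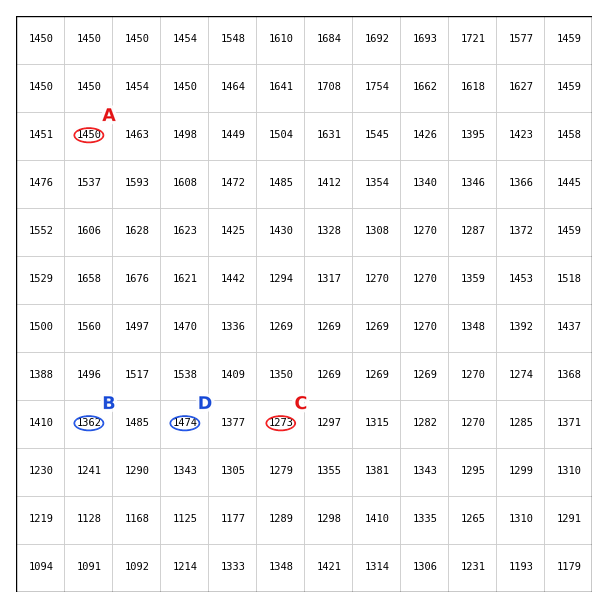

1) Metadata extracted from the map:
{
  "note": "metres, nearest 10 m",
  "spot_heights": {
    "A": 1450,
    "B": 1360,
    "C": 1270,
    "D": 1470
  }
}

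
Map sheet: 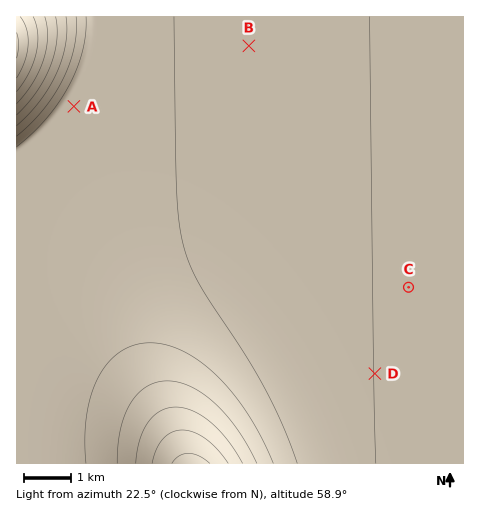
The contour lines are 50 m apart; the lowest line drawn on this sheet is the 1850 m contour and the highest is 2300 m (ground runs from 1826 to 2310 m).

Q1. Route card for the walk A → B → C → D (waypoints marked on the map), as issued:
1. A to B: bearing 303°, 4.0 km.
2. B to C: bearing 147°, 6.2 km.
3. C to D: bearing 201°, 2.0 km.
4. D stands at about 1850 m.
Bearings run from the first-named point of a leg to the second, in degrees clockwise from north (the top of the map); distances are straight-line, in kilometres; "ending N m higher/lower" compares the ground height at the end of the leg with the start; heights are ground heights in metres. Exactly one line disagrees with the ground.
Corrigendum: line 1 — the bearing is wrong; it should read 71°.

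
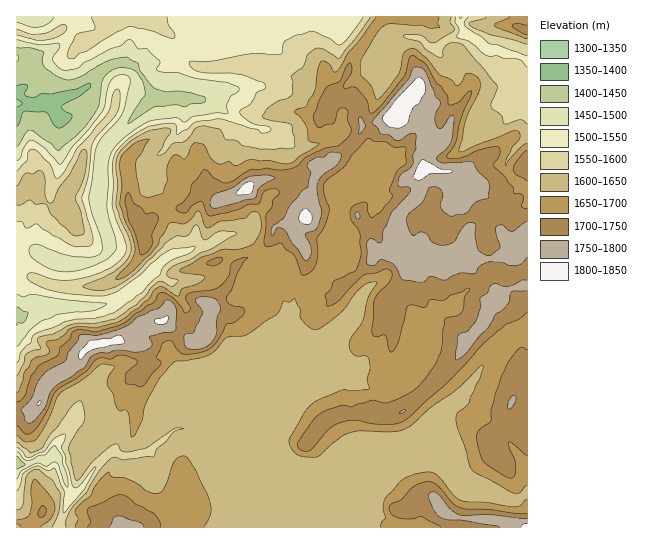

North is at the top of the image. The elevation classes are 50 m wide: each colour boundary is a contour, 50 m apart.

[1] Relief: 1340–1840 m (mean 1640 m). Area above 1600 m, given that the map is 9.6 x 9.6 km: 69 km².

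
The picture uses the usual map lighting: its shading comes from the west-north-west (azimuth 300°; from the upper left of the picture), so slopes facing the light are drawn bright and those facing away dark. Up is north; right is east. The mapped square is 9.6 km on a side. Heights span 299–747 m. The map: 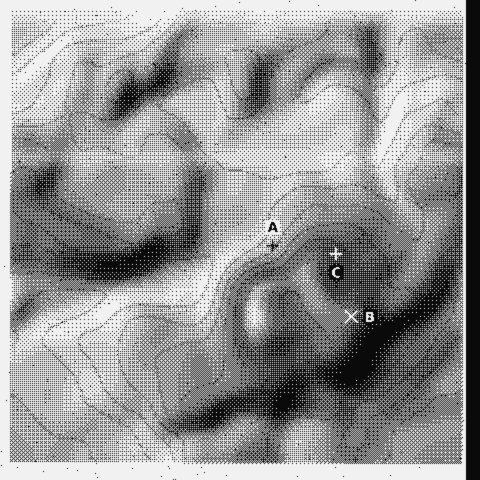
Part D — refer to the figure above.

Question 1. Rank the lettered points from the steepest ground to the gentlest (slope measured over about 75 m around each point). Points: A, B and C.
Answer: A C B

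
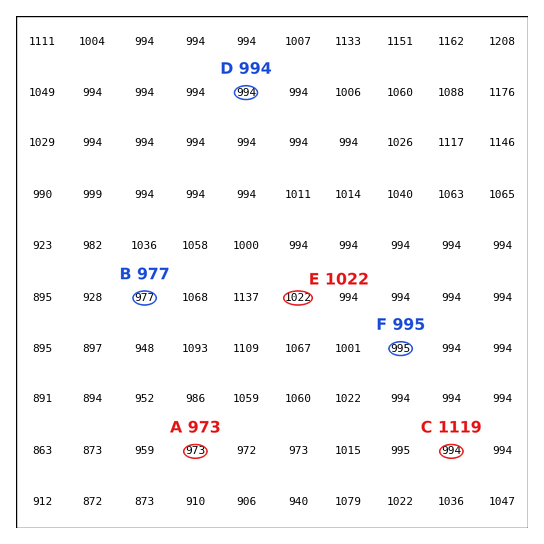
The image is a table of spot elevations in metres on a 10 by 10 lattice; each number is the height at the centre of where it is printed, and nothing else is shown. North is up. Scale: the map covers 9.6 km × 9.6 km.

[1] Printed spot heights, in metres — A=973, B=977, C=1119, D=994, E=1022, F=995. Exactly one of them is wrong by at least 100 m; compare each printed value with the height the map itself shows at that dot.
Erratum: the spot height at C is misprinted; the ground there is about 994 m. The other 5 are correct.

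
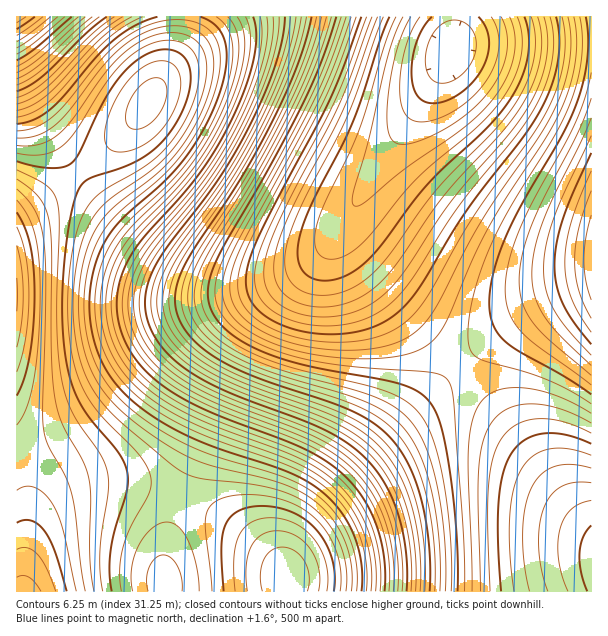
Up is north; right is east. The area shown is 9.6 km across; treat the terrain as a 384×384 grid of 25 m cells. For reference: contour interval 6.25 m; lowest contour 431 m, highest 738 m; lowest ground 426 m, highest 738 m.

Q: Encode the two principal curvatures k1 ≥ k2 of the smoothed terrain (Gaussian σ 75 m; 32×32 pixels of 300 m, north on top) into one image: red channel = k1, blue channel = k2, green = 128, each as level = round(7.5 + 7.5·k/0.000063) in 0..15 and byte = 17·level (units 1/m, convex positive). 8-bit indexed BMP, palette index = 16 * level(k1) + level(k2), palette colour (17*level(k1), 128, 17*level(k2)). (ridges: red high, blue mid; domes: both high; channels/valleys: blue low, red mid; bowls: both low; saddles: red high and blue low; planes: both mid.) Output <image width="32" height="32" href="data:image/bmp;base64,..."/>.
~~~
<image width="32" height="32" href="data:image/bmp;base64,Qk02CAAAAAAAADYEAAAoAAAAIAAAACAAAAABAAgAAAAAAAAEAAATCwAAEwsAAAABAAAAAAAAAIAAABGAAAAigAAAM4AAAESAAABVgAAAZoAAAHeAAACIgAAAmYAAAKqAAAC7gAAAzIAAAN2AAADugAAA/4AAAACAEQARgBEAIoARADOAEQBEgBEAVYARAGaAEQB3gBEAiIARAJmAEQCqgBEAu4ARAMyAEQDdgBEA7oARAP+AEQAAgCIAEYAiACKAIgAzgCIARIAiAFWAIgBmgCIAd4AiAIiAIgCZgCIAqoAiALuAIgDMgCIA3YAiAO6AIgD/gCIAAIAzABGAMwAigDMAM4AzAESAMwBVgDMAZoAzAHeAMwCIgDMAmYAzAKqAMwC7gDMAzIAzAN2AMwDugDMA/4AzAACARAARgEQAIoBEADOARABEgEQAVYBEAGaARAB3gEQAiIBEAJmARACqgEQAu4BEAMyARADdgEQA7oBEAP+ARAAAgFUAEYBVACKAVQAzgFUARIBVAFWAVQBmgFUAd4BVAIiAVQCZgFUAqoBVALuAVQDMgFUA3YBVAO6AVQD/gFUAAIBmABGAZgAigGYAM4BmAESAZgBVgGYAZoBmAHeAZgCIgGYAmYBmAKqAZgC7gGYAzIBmAN2AZgDugGYA/4BmAACAdwARgHcAIoB3ADOAdwBEgHcAVYB3AGaAdwB3gHcAiIB3AJmAdwCqgHcAu4B3AMyAdwDdgHcA7oB3AP+AdwAAgIgAEYCIACKAiAAzgIgARICIAFWAiABmgIgAd4CIAIiAiACZgIgAqoCIALuAiADMgIgA3YCIAO6AiAD/gIgAAICZABGAmQAigJkAM4CZAESAmQBVgJkAZoCZAHeAmQCIgJkAmYCZAKqAmQC7gJkAzICZAN2AmQDugJkA/4CZAACAqgARgKoAIoCqADOAqgBEgKoAVYCqAGaAqgB3gKoAiICqAJmAqgCqgKoAu4CqAMyAqgDdgKoA7oCqAP+AqgAAgLsAEYC7ACKAuwAzgLsARIC7AFWAuwBmgLsAd4C7AIiAuwCZgLsAqoC7ALuAuwDMgLsA3YC7AO6AuwD/gLsAAIDMABGAzAAigMwAM4DMAESAzABVgMwAZoDMAHeAzACIgMwAmYDMAKqAzAC7gMwAzIDMAN2AzADugMwA/4DMAACA3QARgN0AIoDdADOA3QBEgN0AVYDdAGaA3QB3gN0AiIDdAJmA3QCqgN0Au4DdAMyA3QDdgN0A7oDdAP+A3QAAgO4AEYDuACKA7gAzgO4ARIDuAFWA7gBmgO4Ad4DuAIiA7gCZgO4AqoDuALuA7gDMgO4A3YDuAO6A7gD/gO4AAID/ABGA/wAigP8AM4D/AESA/wBVgP8AZoD/AHeA/wCIgP8AmYD/AKqA/wC7gP8AzID/AN2A/wDugP8A/4D/APjox5Z1ZEJAQFNlh6nK7P39/dzbybelk5KDhHV2doaF+NfHpoV0Y1FhY4WXuMrr/P3t3Mq4t6WTg4N0dXZ2doX418emlYRzYnKDlLbH2er8/Ozbybi2pZODhHR1dXZ1hefHtqaVhYSDgpO0xtfo6vv729rJt7alk4OEdHV1dXWE18e3pqaWlZSjtMXW1+jp6uvaycjGtaSTg4R0dXV1dITGt6enp6ampbTF1dbm59naysnIx7a1pJODhHR0dHR0g7anqJiop7bG1dXm5ufXyMm6uMfGtbSkk5SEdHR0dHRztaaXmKi3x9bm5ubn18i4qam3trW0tKOjlISEdHR0c3O0paant8fX1ubm5tfHuKiYp6a1tLSzs6OUlISEdHNzc7S1tba2xsbGxsbGt6eXmJempbS0tLOzpKSUlISEhHODxMS0tbW1tbW1pqaWl4eHhpWkpLSzs7S0pKSUlISEg4PExMS0tLSkpJWVhYZ2dnaFhJSko7O0tLSkpaSUlJSEg8XEtLSkpJOThIR0dGVlZXR0hJSkpLS0tbWlpZWUlJSUxbW0pJOTg4JycmNjY1RUZHR0hJSkpLW1taWlpaWVlJS2pqWUg4NycWFhYWFSUlNTVGR0hJSlpbW2pqalpaWlpKeXhoVzcnFgYGBgYFBRUkNDVGR0hZWlpqampqampaWlqJeGhXNycXBwYGBgYFBRQkNEVGV1hpamp6ampqampbWnppWUlIOCcnFwcGBgYFBRUlNUZXaGhpenp6empqampra1tKSjk5OTg4JxcXBgYGBRYmNkdXaHl5enp6empqamtMTDw7O0pKSUlIOCcXBwYGBhYnN1doeHl5enp6enp6bDw9PT08TFxballIOCgXBwYHFyc3SFhoeXl5enp6enl8LS0+Pk5dbXx7emlYOCcXBwcHFyg4SFhpeXl5enp5eXwdLT4/T19/joyKiWlIOBcHBwgIGCg5SVlpaXl5eXl5fB0uPk9fb4+frauaiWhIJwcICAgZGSk5SVlpaWlpeXl7DC0+T29/n6+urKqZiFg4GAgICQkZGSk4SFhpaWlpaXsMLT5fb4+fr7+tq5qJeFgoGAkJCQkZGCg3R1hYaGlpagssTV5/j6+/v6+tm5p5aEgpGRkJCQgXFyZGR1dYWFlqCitNbo+fr7+/v66dm4p5WUkpGRgIBwcWFTVGRldYWVkaO1x9jq+/z7+/r56Mi3ppWUkoGBcGBgUUJDVGR0hYWClKa3yer7/Pz7+vn46Me3lpWEgnFgUEBAMTNDU2R0hYKElrjJ2/z8/Pv6+fj458enloV0YlFAMDAhMkJSY3OEc4Smt8nb7P38+/r5+Pj358enhnVTQjEgEBAhQVFic5M="/>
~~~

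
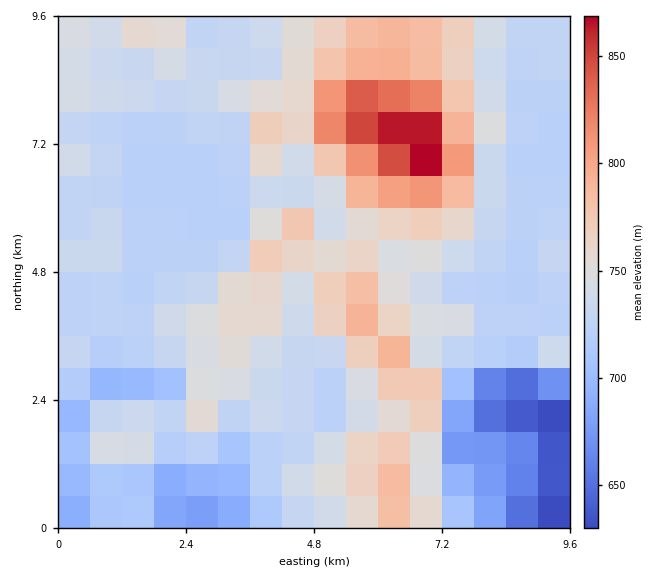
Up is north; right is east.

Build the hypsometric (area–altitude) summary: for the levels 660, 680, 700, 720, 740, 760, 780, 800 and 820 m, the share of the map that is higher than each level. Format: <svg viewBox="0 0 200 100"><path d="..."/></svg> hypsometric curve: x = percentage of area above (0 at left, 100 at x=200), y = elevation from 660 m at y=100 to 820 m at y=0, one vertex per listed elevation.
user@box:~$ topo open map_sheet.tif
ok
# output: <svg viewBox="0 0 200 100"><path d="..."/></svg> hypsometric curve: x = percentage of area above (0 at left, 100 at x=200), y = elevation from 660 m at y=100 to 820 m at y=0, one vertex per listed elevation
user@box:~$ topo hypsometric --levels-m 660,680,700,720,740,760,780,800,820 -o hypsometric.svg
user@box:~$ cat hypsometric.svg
<svg viewBox="0 0 200 100"><path d="M192 100l-5-12-9-13-14-13-87-12-33-12-20-13-13-13-4-12"/></svg>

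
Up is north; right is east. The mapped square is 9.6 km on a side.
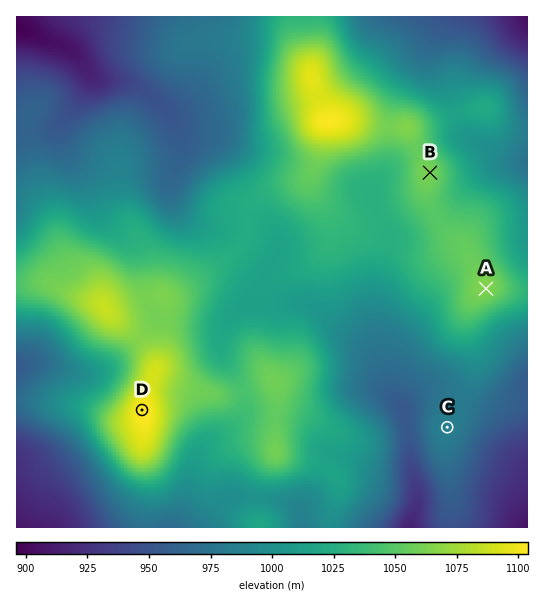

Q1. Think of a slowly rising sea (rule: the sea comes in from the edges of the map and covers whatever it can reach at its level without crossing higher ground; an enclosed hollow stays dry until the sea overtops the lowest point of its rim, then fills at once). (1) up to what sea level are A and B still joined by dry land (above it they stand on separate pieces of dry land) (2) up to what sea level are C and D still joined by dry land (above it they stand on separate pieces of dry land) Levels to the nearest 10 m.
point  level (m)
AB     1050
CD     980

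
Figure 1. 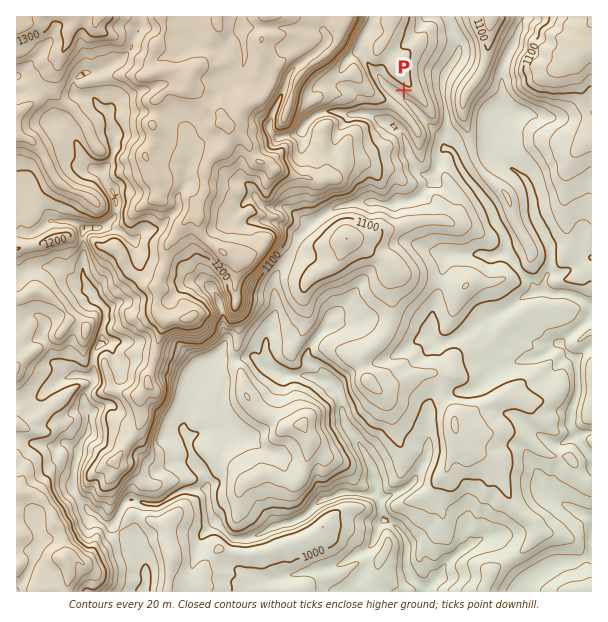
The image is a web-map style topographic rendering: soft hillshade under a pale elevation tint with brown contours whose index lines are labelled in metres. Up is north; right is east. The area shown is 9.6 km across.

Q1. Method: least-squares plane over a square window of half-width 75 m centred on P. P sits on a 12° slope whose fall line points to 209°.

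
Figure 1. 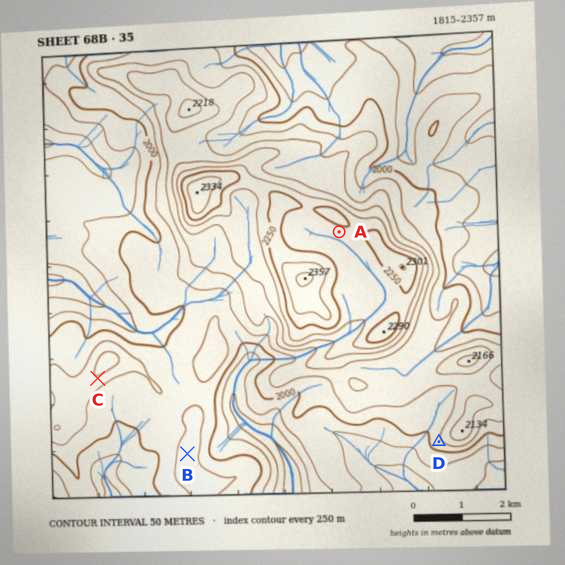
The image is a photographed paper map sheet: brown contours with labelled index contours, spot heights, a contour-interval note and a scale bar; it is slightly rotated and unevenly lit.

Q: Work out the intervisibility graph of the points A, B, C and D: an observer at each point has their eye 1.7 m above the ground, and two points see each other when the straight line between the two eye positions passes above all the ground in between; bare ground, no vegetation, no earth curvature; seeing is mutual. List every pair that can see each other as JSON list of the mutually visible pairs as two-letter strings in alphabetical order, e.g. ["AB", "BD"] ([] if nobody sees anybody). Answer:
["BC", "BD", "CD"]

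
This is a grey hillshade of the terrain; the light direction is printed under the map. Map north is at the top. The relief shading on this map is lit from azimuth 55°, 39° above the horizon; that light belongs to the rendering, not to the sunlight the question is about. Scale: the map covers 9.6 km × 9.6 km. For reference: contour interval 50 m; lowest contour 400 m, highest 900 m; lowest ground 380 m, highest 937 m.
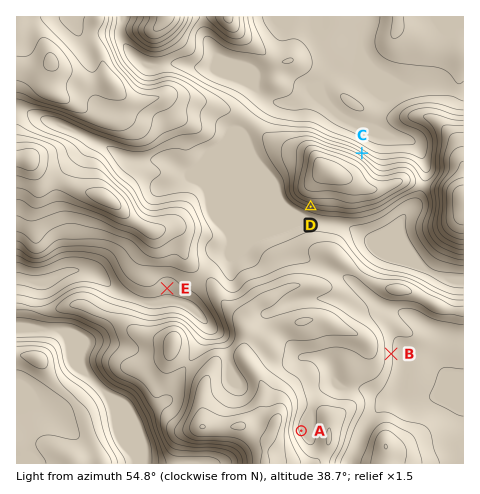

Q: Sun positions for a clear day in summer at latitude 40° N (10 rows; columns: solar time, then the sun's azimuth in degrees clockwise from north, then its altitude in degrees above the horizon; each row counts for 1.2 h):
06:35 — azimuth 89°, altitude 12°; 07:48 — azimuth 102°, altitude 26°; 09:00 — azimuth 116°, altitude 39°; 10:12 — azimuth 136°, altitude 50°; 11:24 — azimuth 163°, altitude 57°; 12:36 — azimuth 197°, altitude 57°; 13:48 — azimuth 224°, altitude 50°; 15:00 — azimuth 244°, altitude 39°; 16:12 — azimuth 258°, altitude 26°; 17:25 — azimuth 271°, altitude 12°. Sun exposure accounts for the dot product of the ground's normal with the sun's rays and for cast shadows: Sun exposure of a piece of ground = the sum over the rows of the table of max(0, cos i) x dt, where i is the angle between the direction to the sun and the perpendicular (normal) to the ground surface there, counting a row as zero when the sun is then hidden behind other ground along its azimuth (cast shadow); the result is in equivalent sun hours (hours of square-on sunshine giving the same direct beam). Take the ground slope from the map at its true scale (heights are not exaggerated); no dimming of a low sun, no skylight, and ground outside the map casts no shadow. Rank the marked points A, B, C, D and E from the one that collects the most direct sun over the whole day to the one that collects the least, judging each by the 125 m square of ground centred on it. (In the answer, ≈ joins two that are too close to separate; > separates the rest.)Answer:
D ≈ E > B ≈ A > C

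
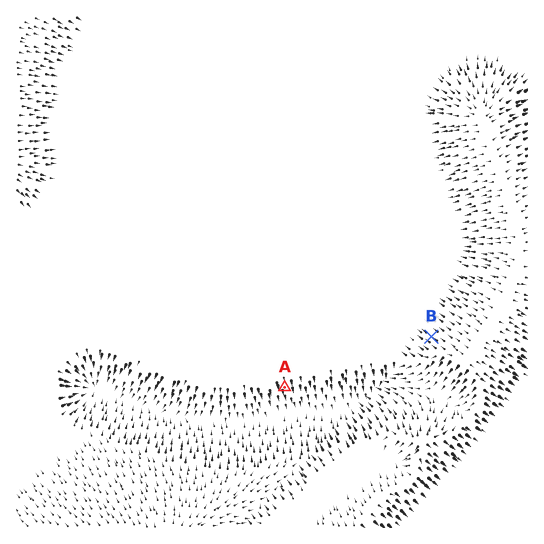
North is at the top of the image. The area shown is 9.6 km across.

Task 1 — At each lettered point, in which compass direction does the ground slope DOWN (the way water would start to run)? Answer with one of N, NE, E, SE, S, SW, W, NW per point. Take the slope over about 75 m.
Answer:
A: S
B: NW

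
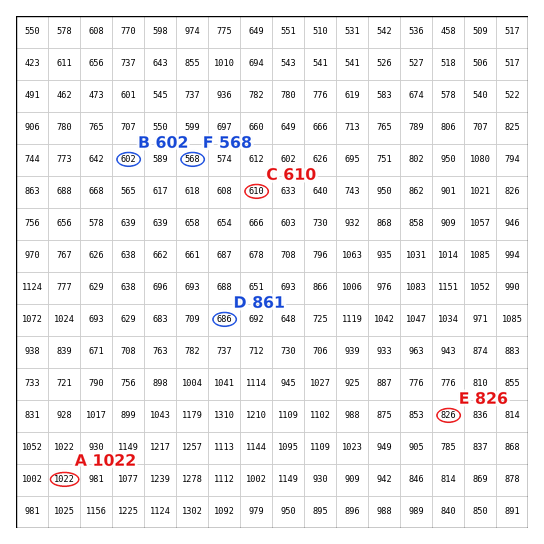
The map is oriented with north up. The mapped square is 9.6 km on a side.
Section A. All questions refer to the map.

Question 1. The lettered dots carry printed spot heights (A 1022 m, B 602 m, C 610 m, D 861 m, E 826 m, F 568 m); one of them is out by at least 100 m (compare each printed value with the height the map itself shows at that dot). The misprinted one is D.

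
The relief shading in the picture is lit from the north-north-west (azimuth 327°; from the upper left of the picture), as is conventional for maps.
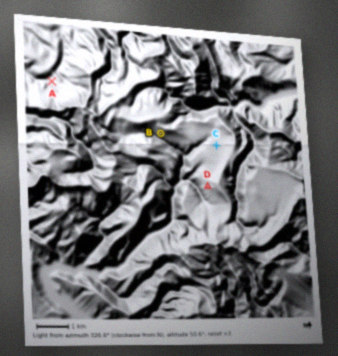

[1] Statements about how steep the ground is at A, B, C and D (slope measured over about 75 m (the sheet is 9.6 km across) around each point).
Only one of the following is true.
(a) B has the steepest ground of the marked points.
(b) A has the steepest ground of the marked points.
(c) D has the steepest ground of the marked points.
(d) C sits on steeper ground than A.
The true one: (a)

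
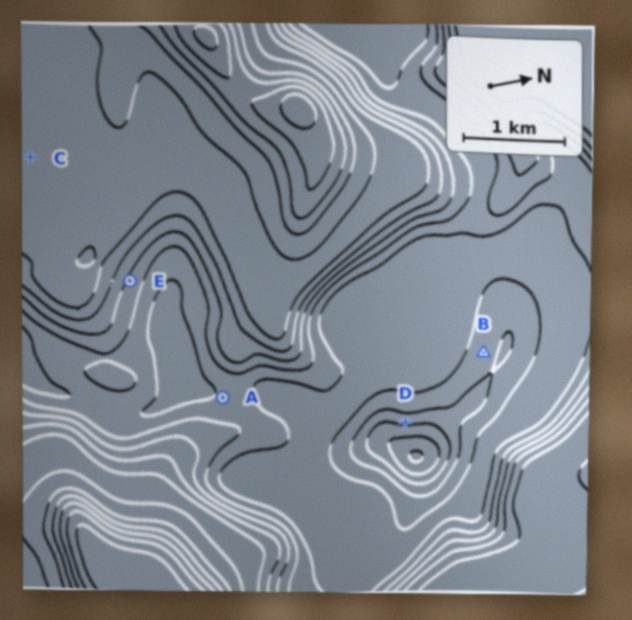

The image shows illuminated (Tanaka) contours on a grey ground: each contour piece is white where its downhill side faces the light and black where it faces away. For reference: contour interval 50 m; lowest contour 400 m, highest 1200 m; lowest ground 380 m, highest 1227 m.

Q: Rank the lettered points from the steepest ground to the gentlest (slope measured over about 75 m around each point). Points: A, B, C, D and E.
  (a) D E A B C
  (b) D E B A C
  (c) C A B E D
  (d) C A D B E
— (b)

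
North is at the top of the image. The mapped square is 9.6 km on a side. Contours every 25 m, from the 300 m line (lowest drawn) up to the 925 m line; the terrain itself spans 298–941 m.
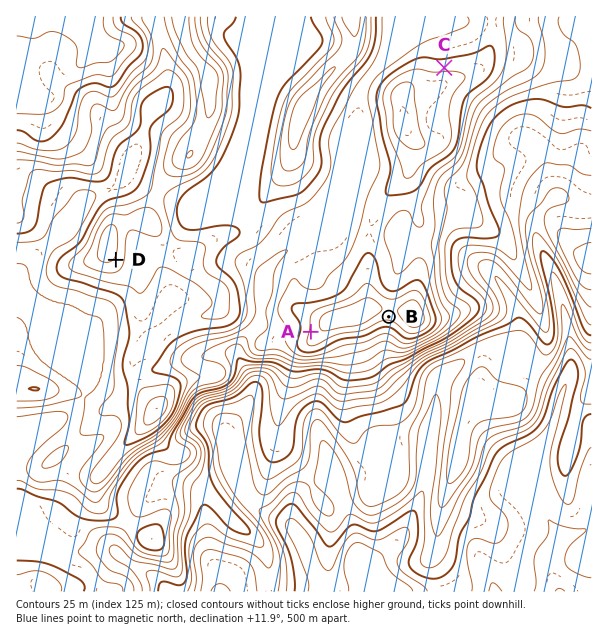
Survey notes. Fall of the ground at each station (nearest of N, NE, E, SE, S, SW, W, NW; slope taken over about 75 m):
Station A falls W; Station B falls S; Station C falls N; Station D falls SE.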